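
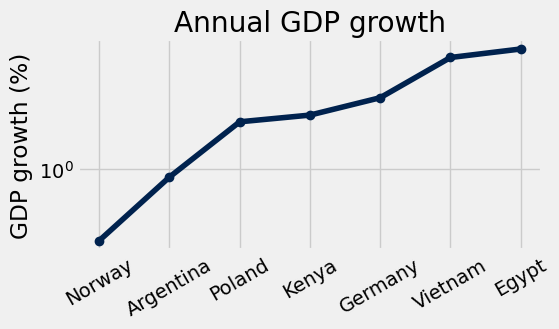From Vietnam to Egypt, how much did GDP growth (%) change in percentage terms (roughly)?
Vietnam ≈ 4.5, Egypt ≈ 5.0; (5.0 − 4.5) / 4.5 ≈ +11.1%.

≈ +11.1%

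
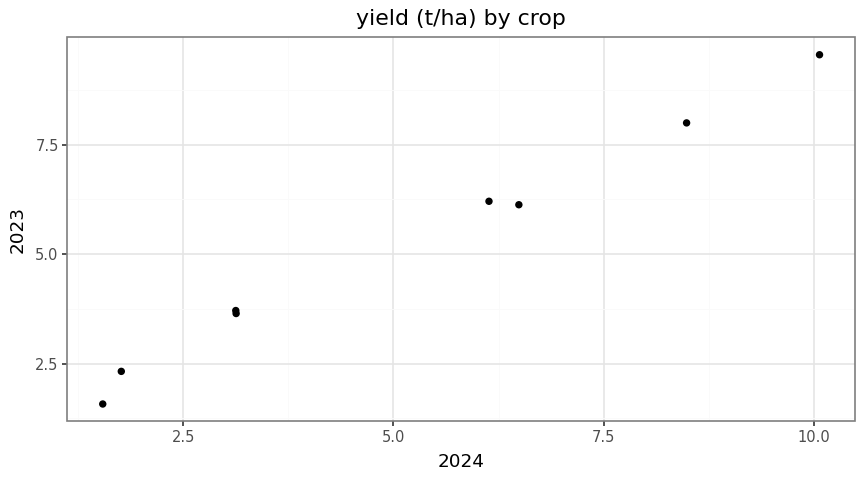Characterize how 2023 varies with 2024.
positive, strong

Points are positively correlated; strong (|r| ≈ 1.0).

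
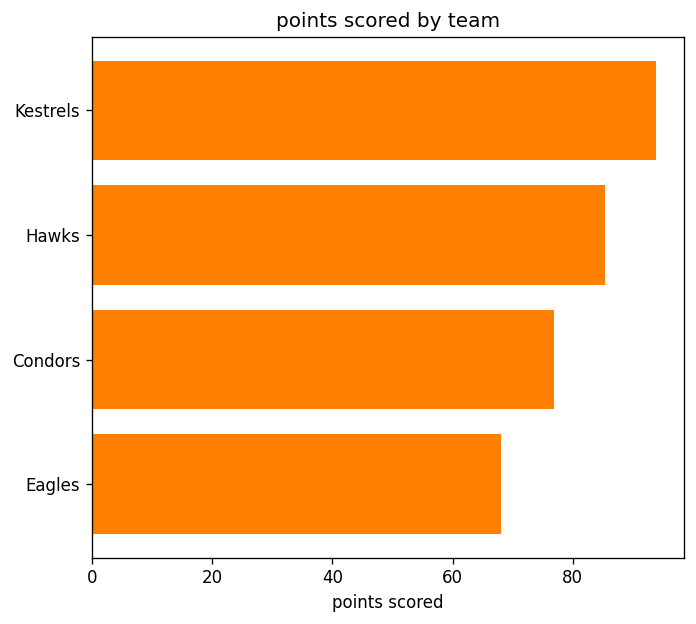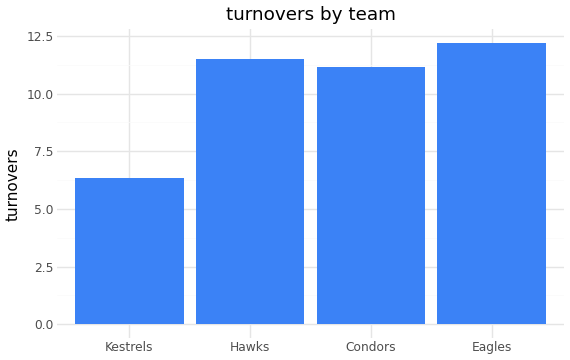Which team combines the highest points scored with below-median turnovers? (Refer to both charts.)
Kestrels

Chart 2 median turnovers ≈ 12; below-median teams: Kestrels, Condors. Among those, Kestrels has the highest points scored (≈ 90).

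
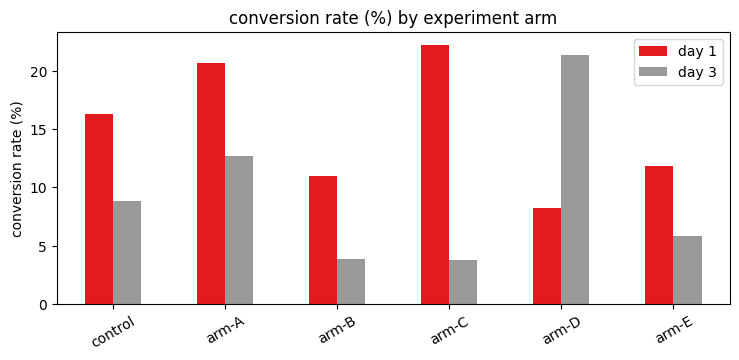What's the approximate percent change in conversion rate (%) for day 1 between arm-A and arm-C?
arm-A ≈ 20, arm-C ≈ 22; (22 − 20) / 20 ≈ +10%.

≈ +10%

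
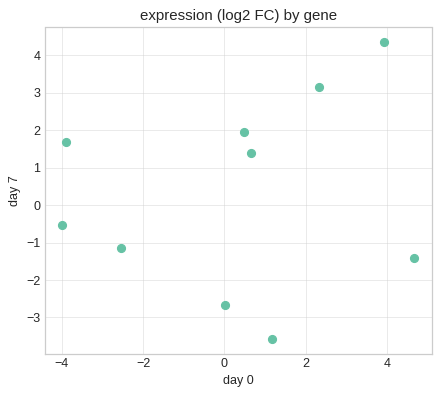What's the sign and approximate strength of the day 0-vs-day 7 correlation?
Points are roughly uncorrelated; weak (|r| ≈ 0.2).

no clear correlation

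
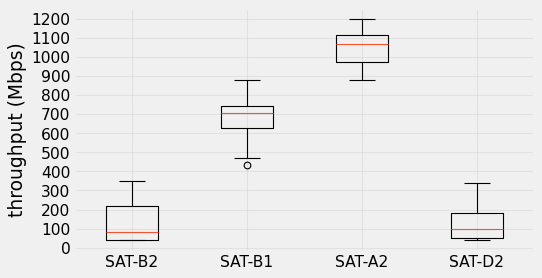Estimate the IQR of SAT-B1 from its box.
Q3 ≈ 700, Q1 ≈ 600; IQR ≈ 100.

≈ 100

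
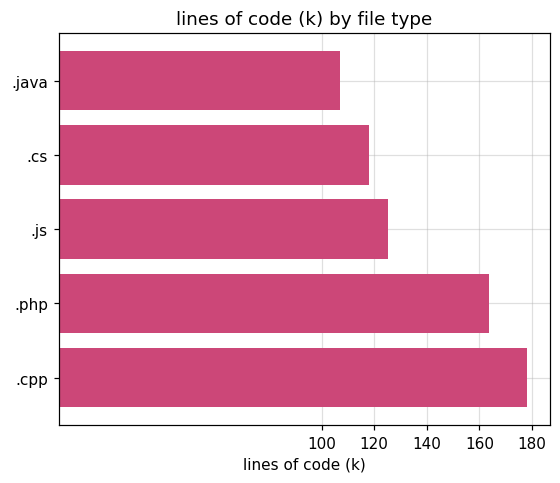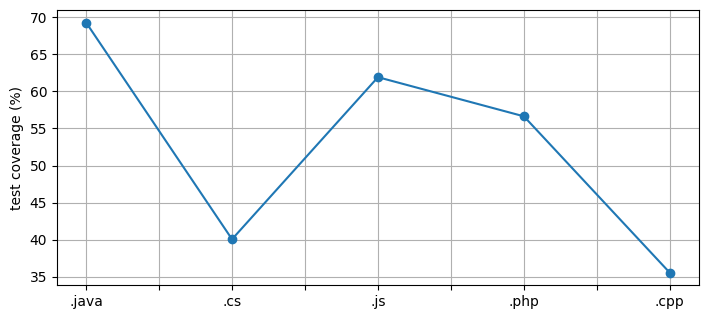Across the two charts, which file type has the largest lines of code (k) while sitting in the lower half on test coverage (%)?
.cpp

Chart 2 median test coverage (%) ≈ 60; below-median file types: .cs, .cpp. Among those, .cpp has the highest lines of code (k) (≈ 180).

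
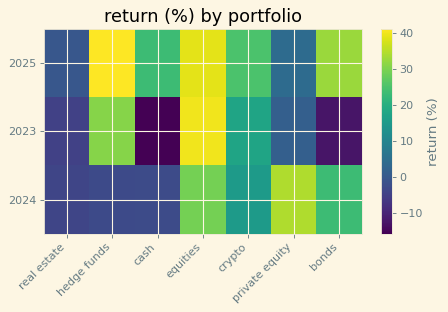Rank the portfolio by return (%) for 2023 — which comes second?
hedge funds

Top 3 for 2023: equities ≈ 40, hedge funds ≈ 30, crypto ≈ 20.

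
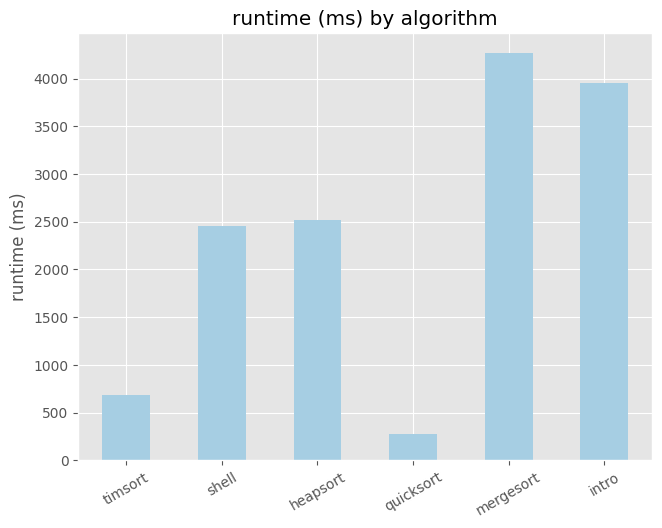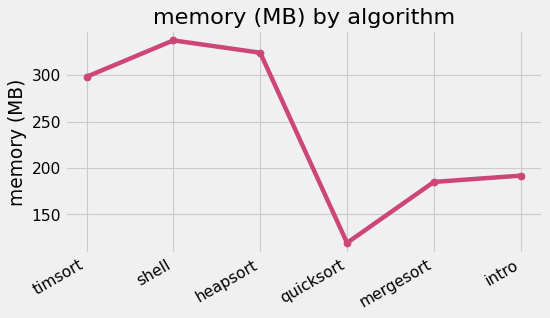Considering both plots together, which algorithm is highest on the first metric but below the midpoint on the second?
Chart 2 median memory (MB) ≈ 250; below-median algorithms: quicksort, mergesort, intro. Among those, mergesort has the highest runtime (ms) (≈ 4500).

mergesort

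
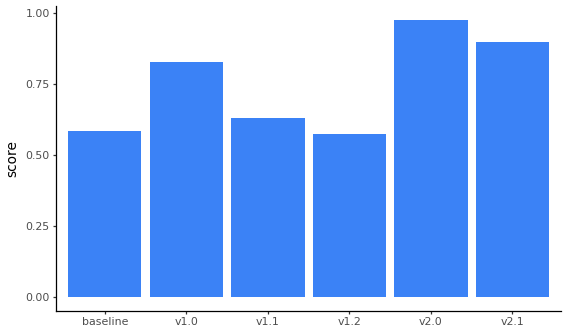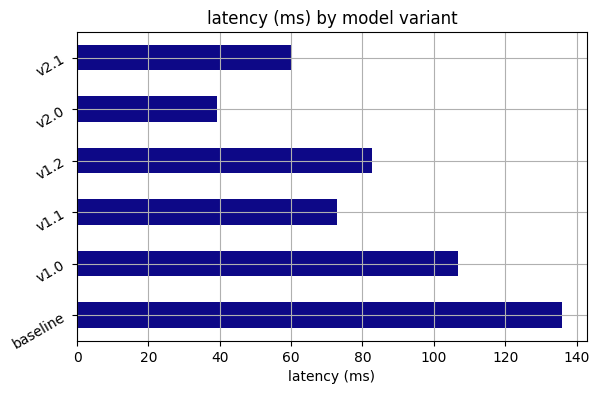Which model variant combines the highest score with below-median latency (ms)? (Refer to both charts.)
Chart 2 median latency (ms) ≈ 80; below-median model variants: v1.1, v2.0, v2.1. Among those, v2.0 has the highest score (≈ 1).

v2.0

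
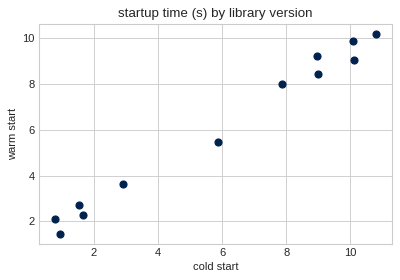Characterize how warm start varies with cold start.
positive, strong

Points are positively correlated; strong (|r| ≈ 1.0).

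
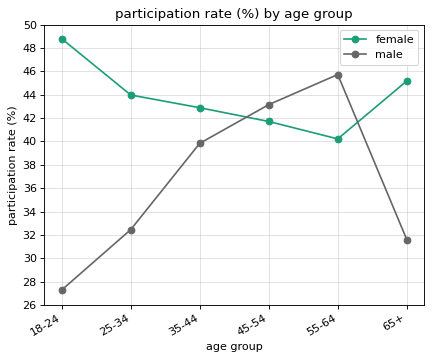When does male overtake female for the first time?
45-54

35-44: male ≈ 40 vs female ≈ 42 (not yet); 45-54: male ≈ 44 vs female ≈ 42 (first crossover).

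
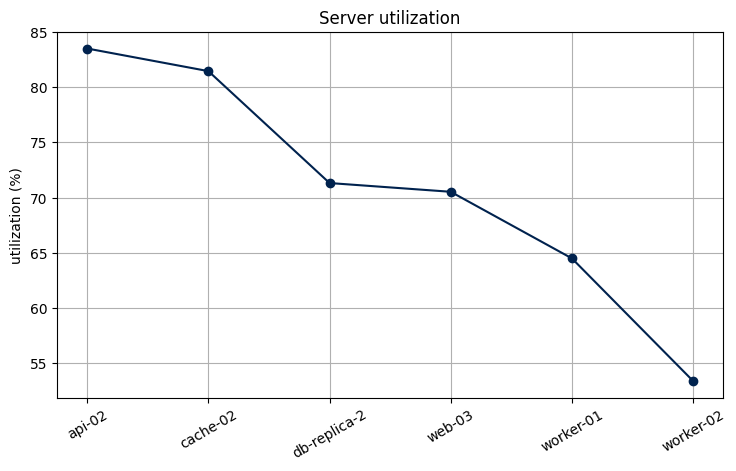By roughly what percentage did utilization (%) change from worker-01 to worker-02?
≈ -15.4%

worker-01 ≈ 65, worker-02 ≈ 55; (55 − 65) / 65 ≈ -15.4%.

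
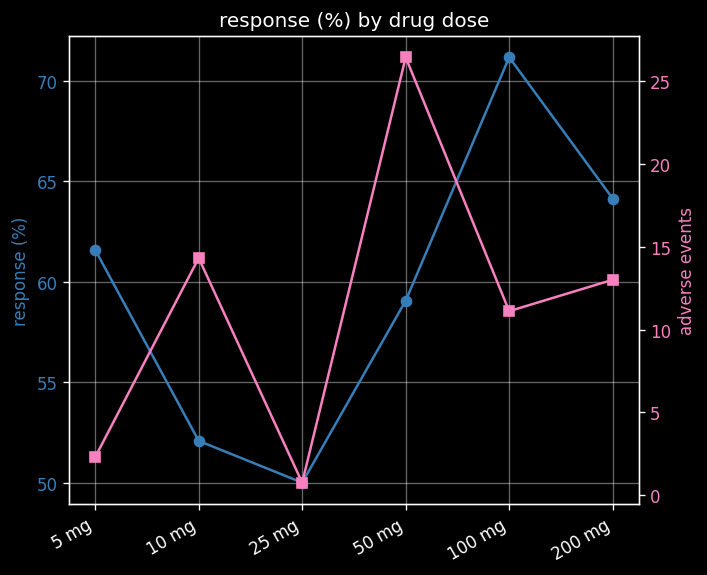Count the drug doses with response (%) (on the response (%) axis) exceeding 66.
Above 66: 100 mg.

1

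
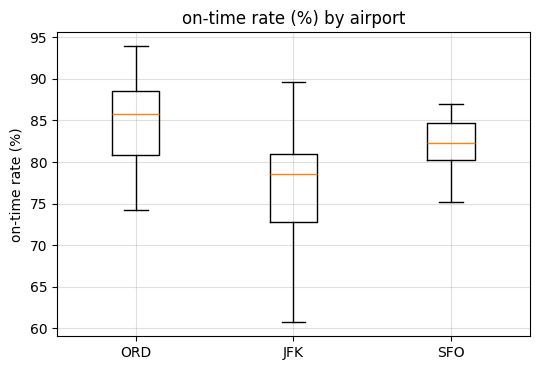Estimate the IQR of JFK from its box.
Q3 ≈ 81, Q1 ≈ 73; IQR ≈ 8.

≈ 8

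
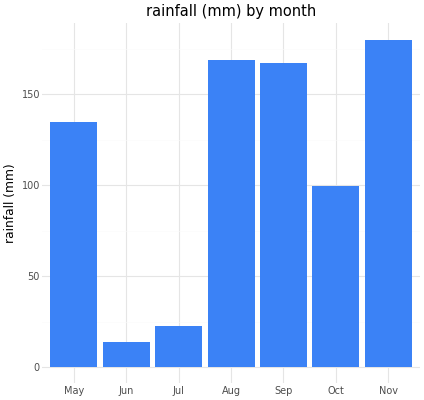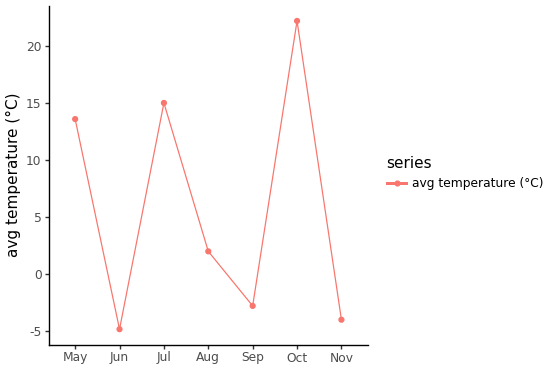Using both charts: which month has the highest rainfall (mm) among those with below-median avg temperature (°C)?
Chart 2 median avg temperature (°C) ≈ 0; below-median months: Jun, Sep, Nov. Among those, Nov has the highest rainfall (mm) (≈ 180).

Nov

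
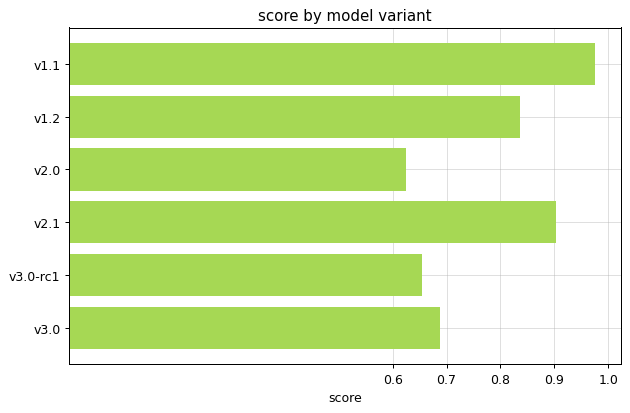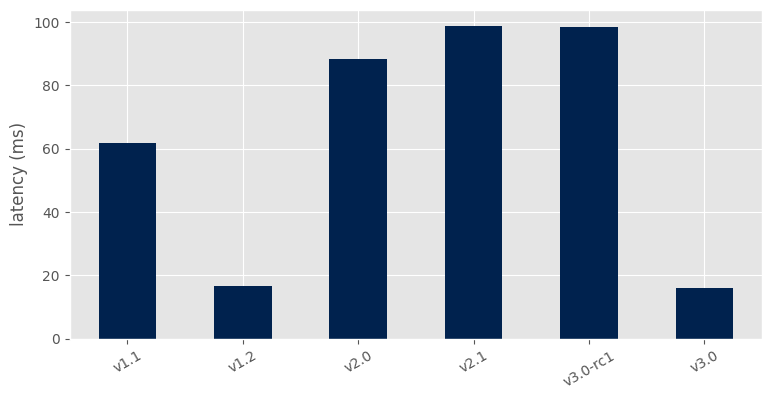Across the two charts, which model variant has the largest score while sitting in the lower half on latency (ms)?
Chart 2 median latency (ms) ≈ 80; below-median model variants: v1.1, v1.2, v3.0. Among those, v1.1 has the highest score (≈ 1).

v1.1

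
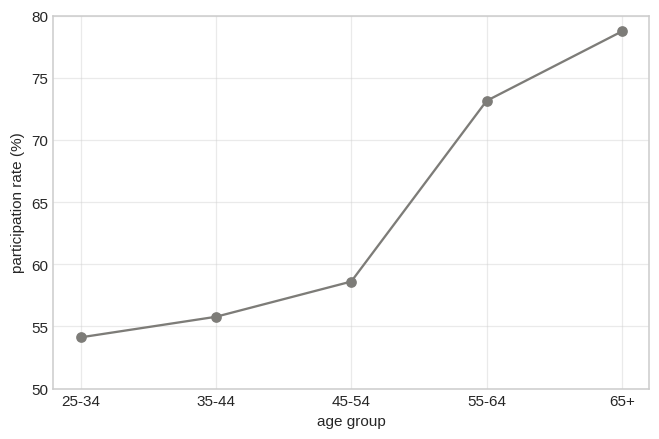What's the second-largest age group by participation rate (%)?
Top 3: 65+ ≈ 80, 55-64 ≈ 75, 45-54 ≈ 60.

55-64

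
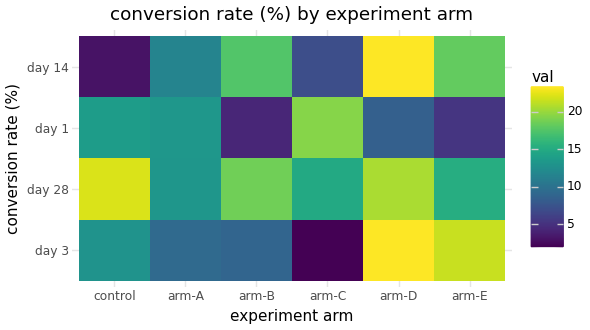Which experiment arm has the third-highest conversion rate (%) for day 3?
control

Top 4 for day 3: arm-D ≈ 24, arm-E ≈ 22, control ≈ 14, arm-A ≈ 10.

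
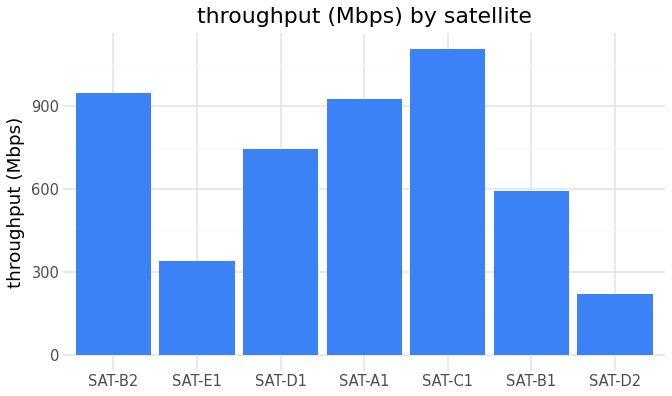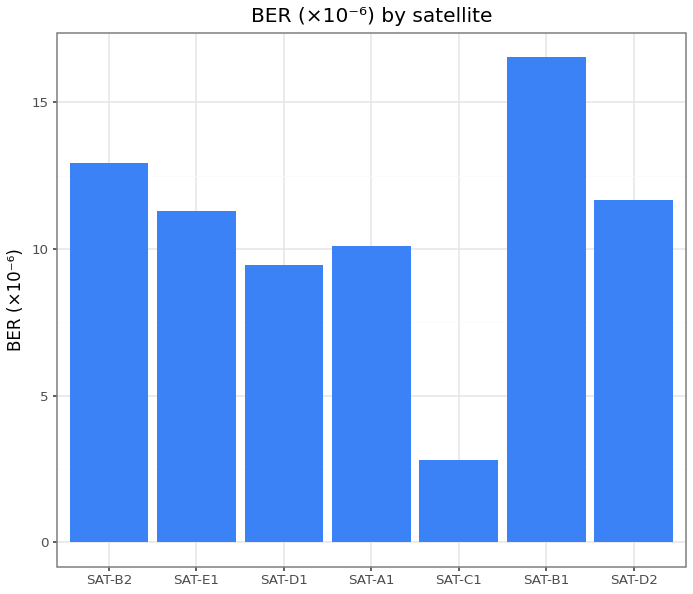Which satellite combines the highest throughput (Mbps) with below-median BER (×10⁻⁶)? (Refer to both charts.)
SAT-C1

Chart 2 median BER (×10⁻⁶) ≈ 12; below-median satellites: SAT-D1, SAT-A1, SAT-C1. Among those, SAT-C1 has the highest throughput (Mbps) (≈ 1200).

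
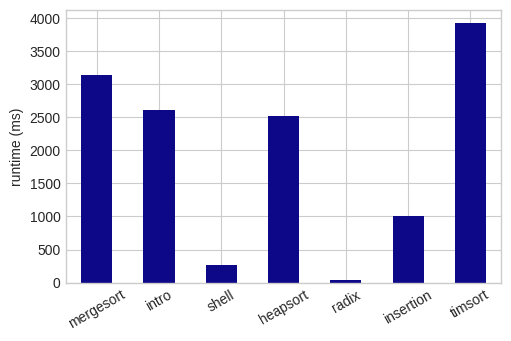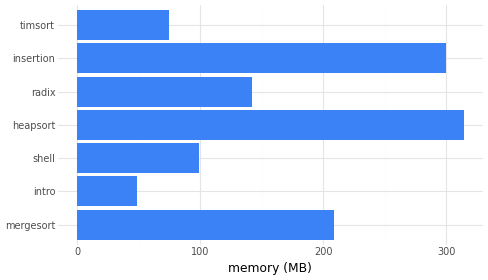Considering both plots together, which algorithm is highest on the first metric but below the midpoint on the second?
timsort

Chart 2 median memory (MB) ≈ 150; below-median algorithms: intro, shell, timsort. Among those, timsort has the highest runtime (ms) (≈ 4000).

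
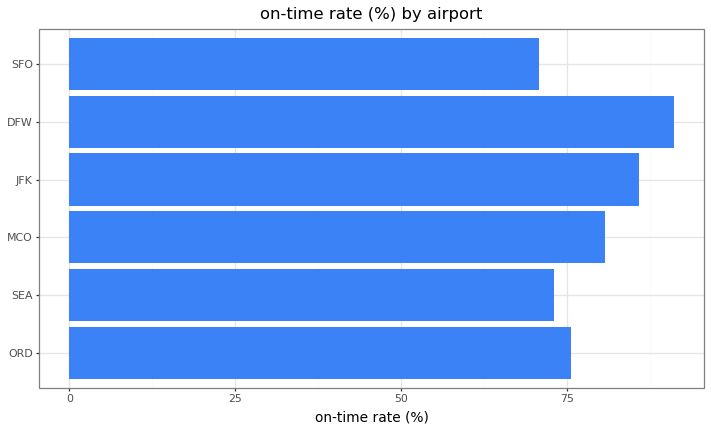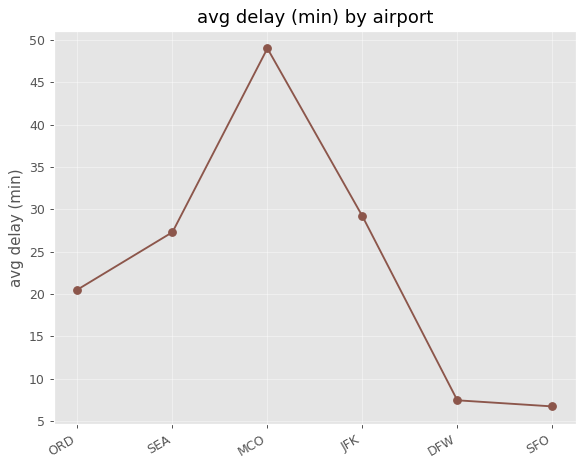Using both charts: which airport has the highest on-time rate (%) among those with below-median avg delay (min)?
DFW

Chart 2 median avg delay (min) ≈ 25; below-median airports: ORD, DFW, SFO. Among those, DFW has the highest on-time rate (%) (≈ 90).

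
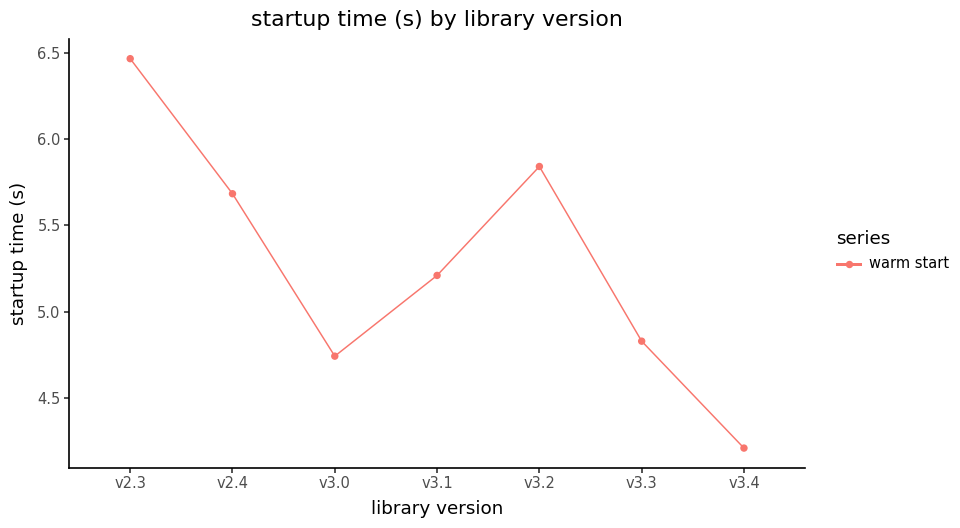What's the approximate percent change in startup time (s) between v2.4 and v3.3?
≈ -14.3%

v2.4 ≈ 5.6, v3.3 ≈ 4.8; (4.8 − 5.6) / 5.6 ≈ -14.3%.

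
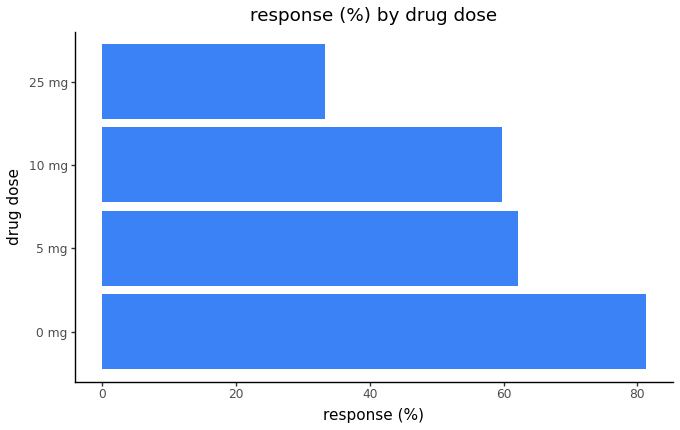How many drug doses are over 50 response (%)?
Above 50: 0 mg, 5 mg, 10 mg.

3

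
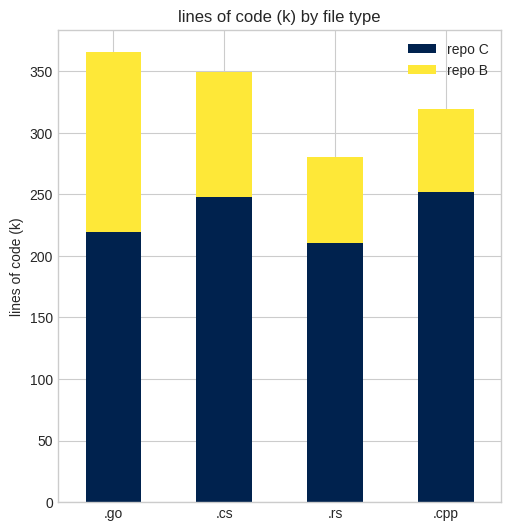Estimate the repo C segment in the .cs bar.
≈ 250

repo C top ≈ 250, bottom ≈ 0; segment ≈ 250.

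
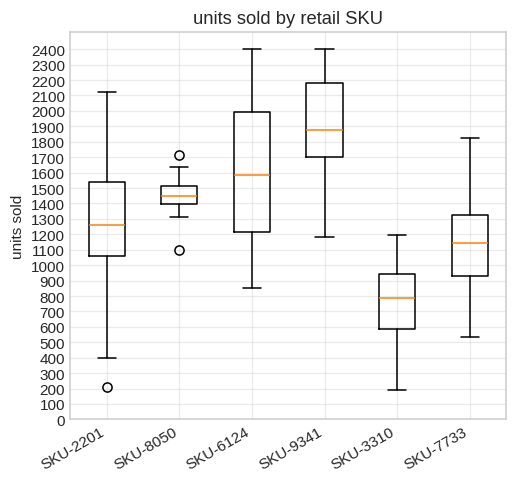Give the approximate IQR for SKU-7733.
Q3 ≈ 1300, Q1 ≈ 900; IQR ≈ 400.

≈ 400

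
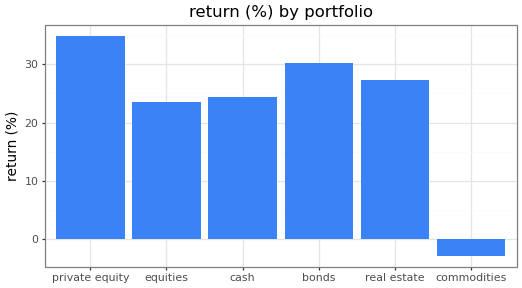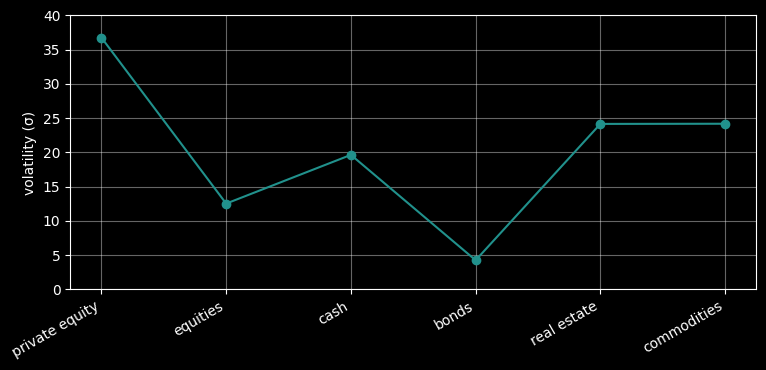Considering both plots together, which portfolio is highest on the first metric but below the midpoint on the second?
bonds

Chart 2 median volatility (σ) ≈ 20; below-median portfolios: equities, cash, bonds. Among those, bonds has the highest return (%) (≈ 30).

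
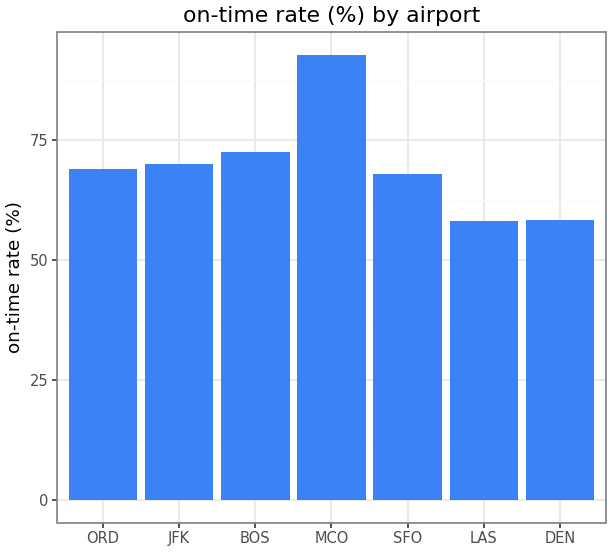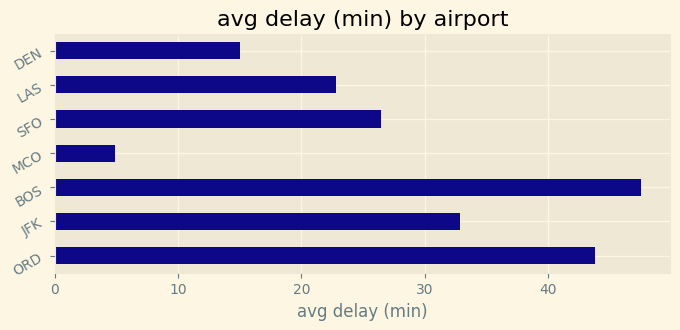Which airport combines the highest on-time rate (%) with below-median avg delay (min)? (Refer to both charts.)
Chart 2 median avg delay (min) ≈ 25; below-median airports: MCO, LAS, DEN. Among those, MCO has the highest on-time rate (%) (≈ 90).

MCO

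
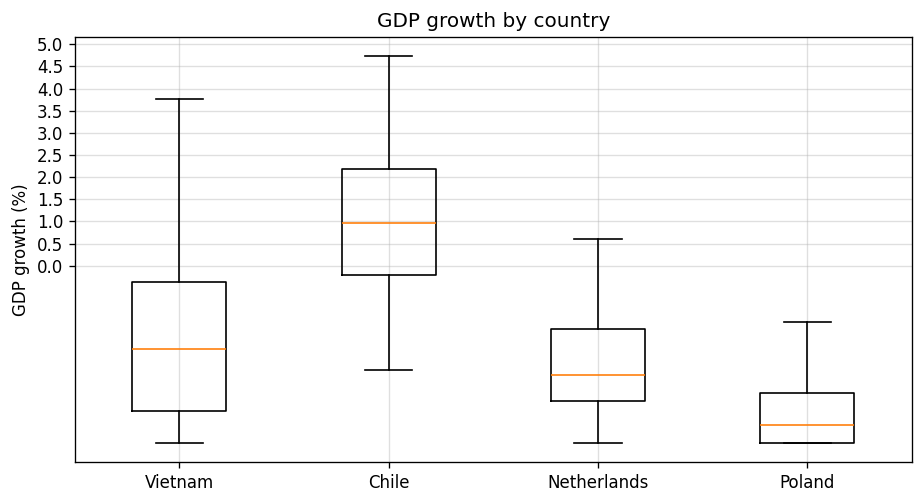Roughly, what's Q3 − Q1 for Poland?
≈ 1.0

Q3 ≈ -3.0, Q1 ≈ -4.0; IQR ≈ 1.0.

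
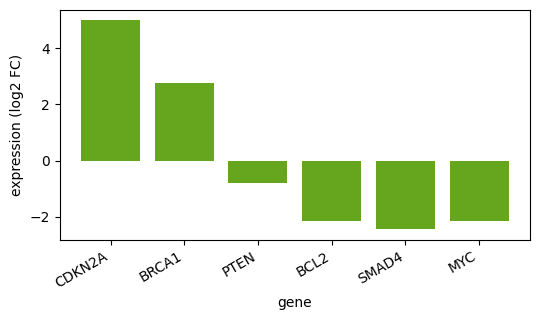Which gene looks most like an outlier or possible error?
CDKN2A

CDKN2A ≈ 5; the rest sit between ≈ -2 and ≈ 3.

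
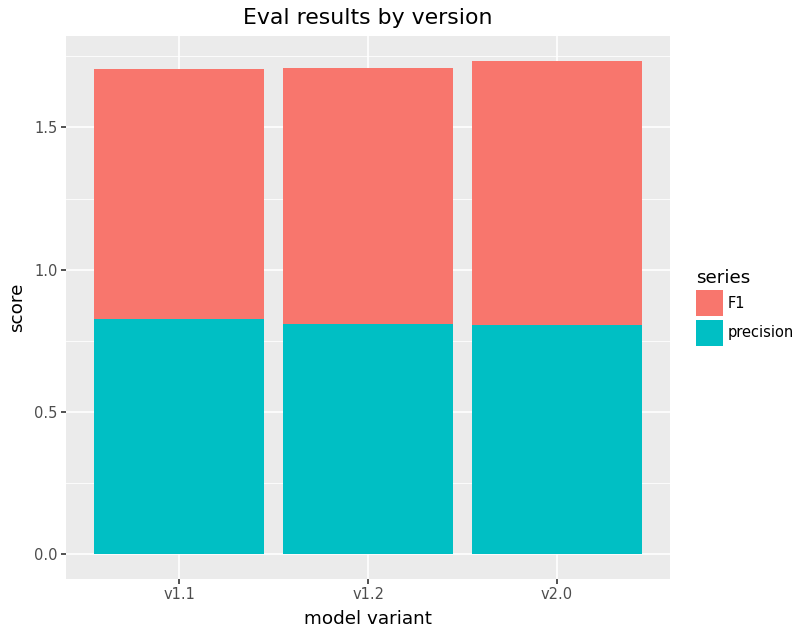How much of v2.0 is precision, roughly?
≈ 0.8

precision top ≈ 0.8, bottom ≈ 0.0; segment ≈ 0.8.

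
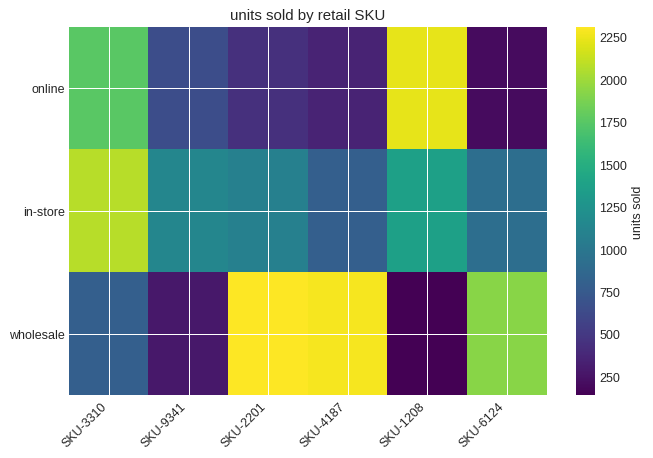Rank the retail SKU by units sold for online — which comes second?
SKU-3310

Top 3 for online: SKU-1208 ≈ 2200, SKU-3310 ≈ 1800, SKU-9341 ≈ 600.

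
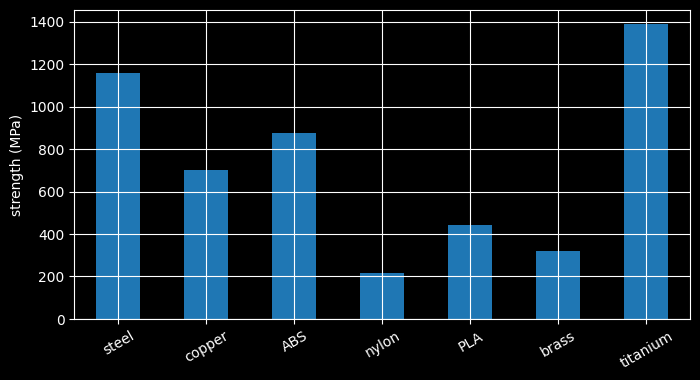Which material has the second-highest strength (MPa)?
steel

Top 3: titanium ≈ 1400, steel ≈ 1200, ABS ≈ 800.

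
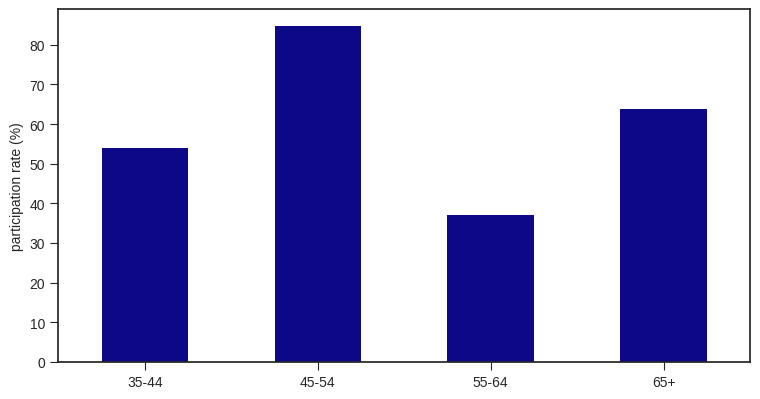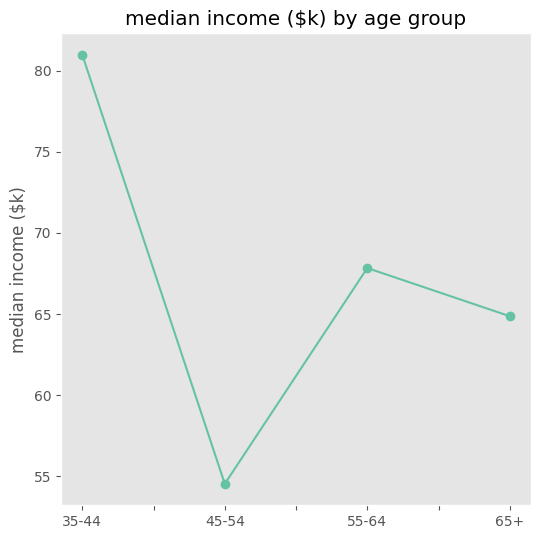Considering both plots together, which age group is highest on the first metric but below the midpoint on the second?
Chart 2 median median income ($k) ≈ 70; below-median age groups: 45-54, 65+. Among those, 45-54 has the highest participation rate (%) (≈ 80).

45-54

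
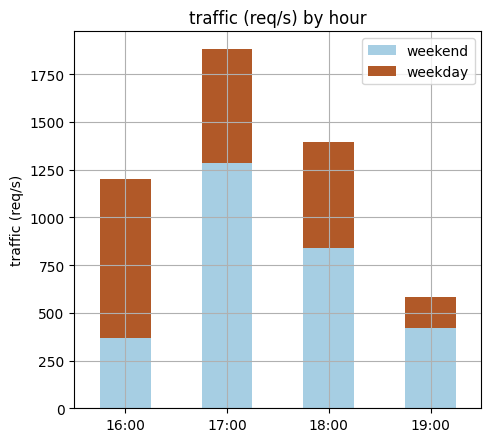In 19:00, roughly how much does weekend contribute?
≈ 400

weekend top ≈ 400, bottom ≈ 0; segment ≈ 400.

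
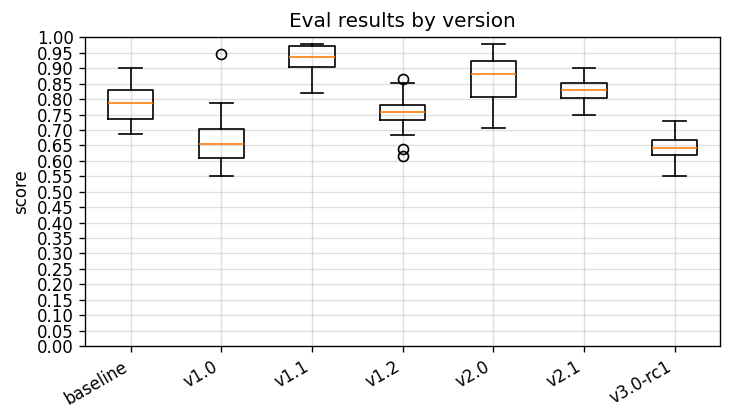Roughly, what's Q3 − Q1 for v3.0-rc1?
≈ 0.05

Q3 ≈ 0.65, Q1 ≈ 0.60; IQR ≈ 0.05.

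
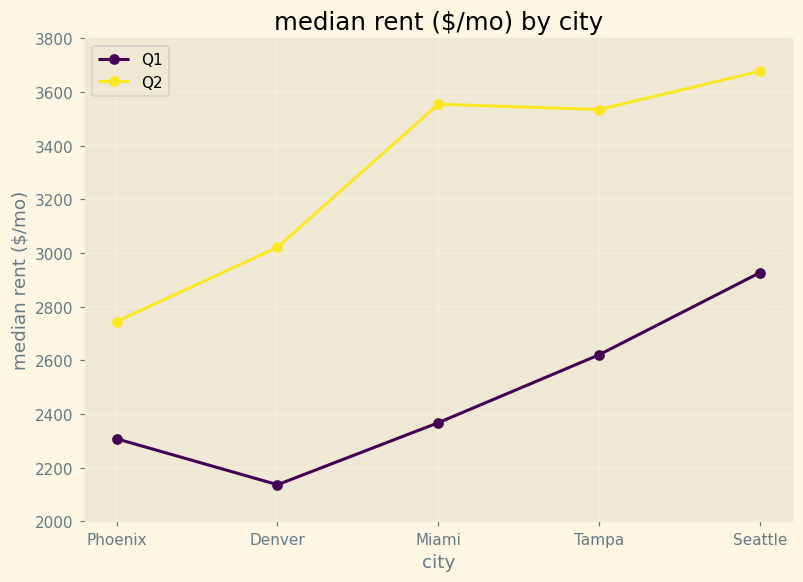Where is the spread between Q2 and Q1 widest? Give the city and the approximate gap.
Miami: Q2 ≈ 3600, Q1 ≈ 2400 → gap ≈ 1200. Next-largest (Tampa) is only ≈ 1000.

Miami, ≈ 1200 $/mo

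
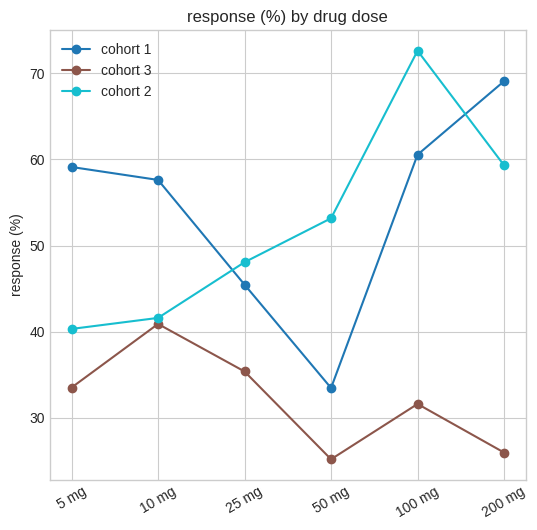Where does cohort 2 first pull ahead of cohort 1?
10 mg: cohort 2 ≈ 40 vs cohort 1 ≈ 60 (not yet); 25 mg: cohort 2 ≈ 50 vs cohort 1 ≈ 45 (first crossover).

25 mg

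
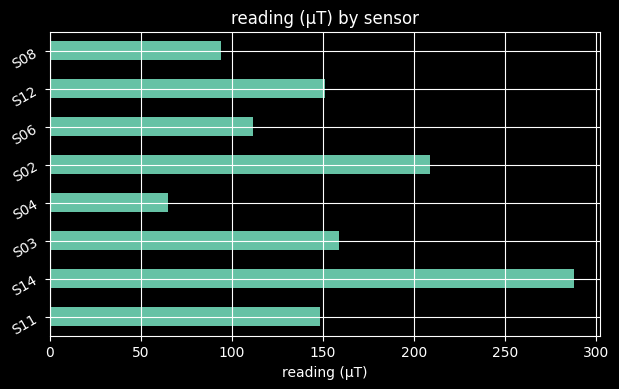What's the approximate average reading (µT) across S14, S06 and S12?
≈ 183

(300 + 100 + 150) / 3 ≈ 183.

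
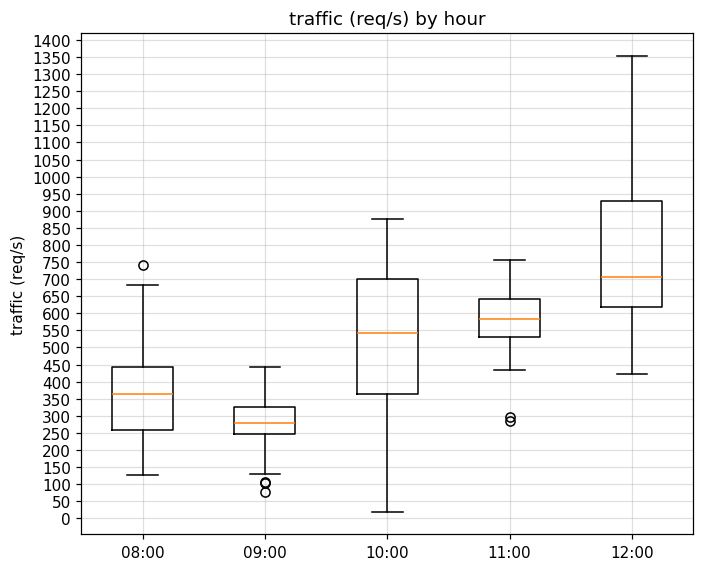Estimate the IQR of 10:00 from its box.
≈ 350

Q3 ≈ 700, Q1 ≈ 350; IQR ≈ 350.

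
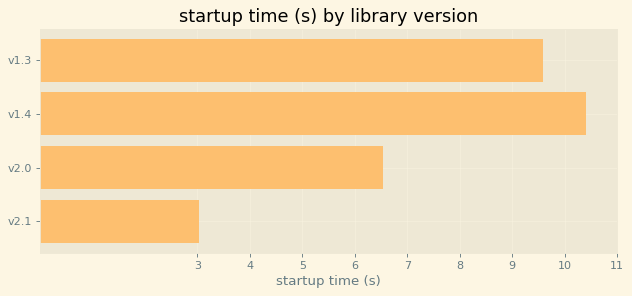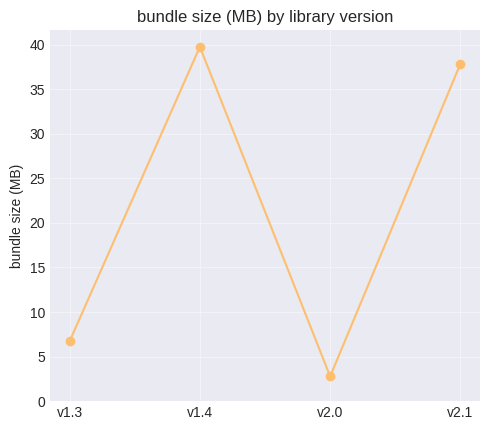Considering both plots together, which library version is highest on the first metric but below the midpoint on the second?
Chart 2 median bundle size (MB) ≈ 20; below-median library versions: v1.3, v2.0. Among those, v1.3 has the highest startup time (s) (≈ 10).

v1.3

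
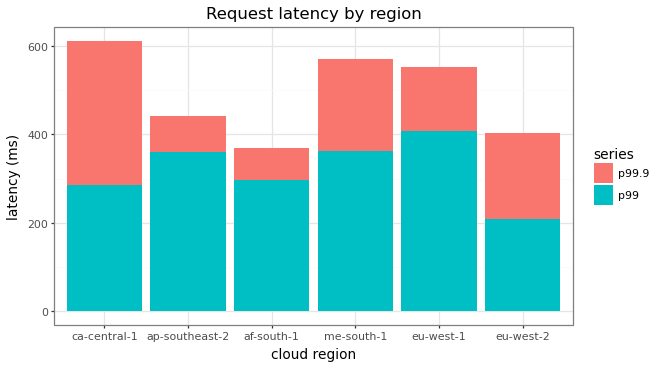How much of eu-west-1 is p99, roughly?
≈ 400

p99 top ≈ 400, bottom ≈ 0; segment ≈ 400.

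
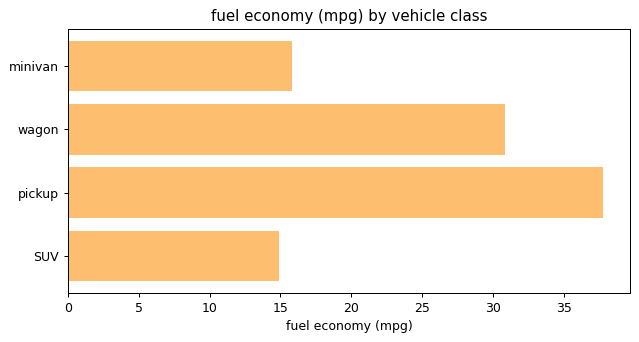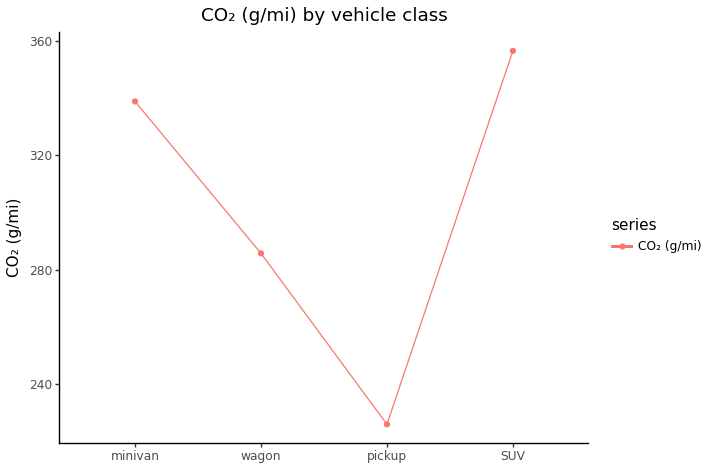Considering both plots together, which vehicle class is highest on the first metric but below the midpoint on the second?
Chart 2 median CO₂ (g/mi) ≈ 300; below-median vehicle classes: wagon, pickup. Among those, pickup has the highest fuel economy (mpg) (≈ 40).

pickup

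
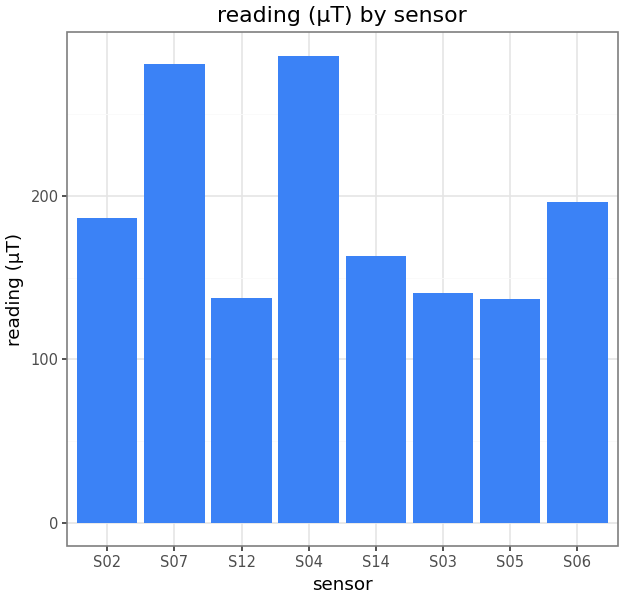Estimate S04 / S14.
≈ 1.57×

S04 ≈ 275, S14 ≈ 175; 275/175 ≈ 1.57.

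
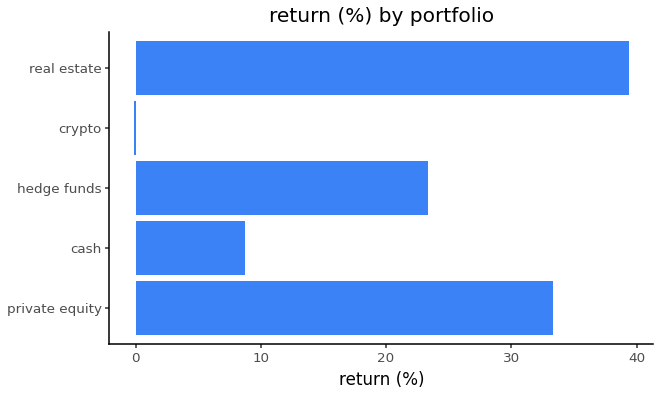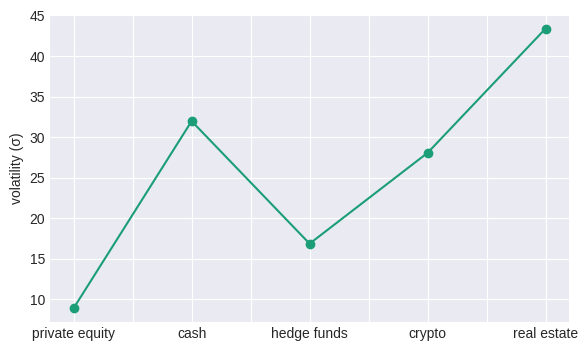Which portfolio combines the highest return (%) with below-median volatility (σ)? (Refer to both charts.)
private equity

Chart 2 median volatility (σ) ≈ 30; below-median portfolios: private equity, hedge funds. Among those, private equity has the highest return (%) (≈ 35).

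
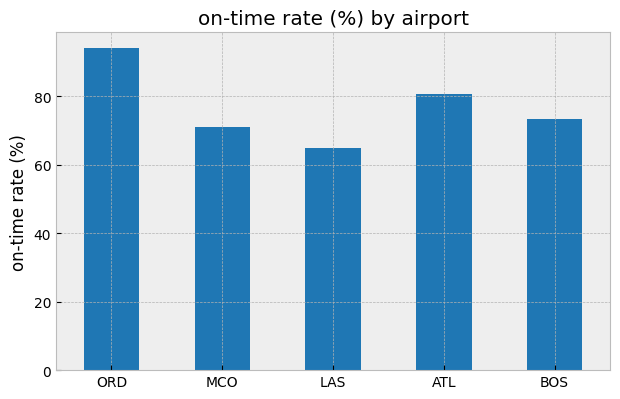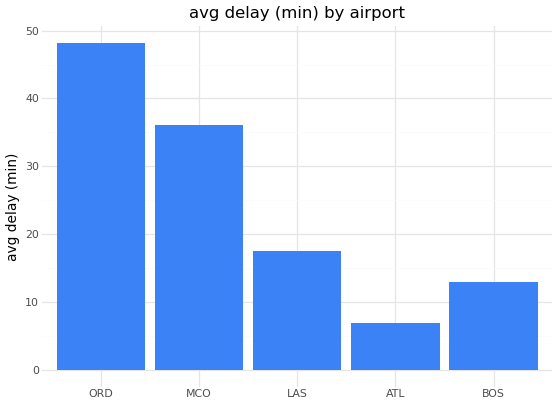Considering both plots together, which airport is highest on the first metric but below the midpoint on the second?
ATL

Chart 2 median avg delay (min) ≈ 20; below-median airports: ATL, BOS. Among those, ATL has the highest on-time rate (%) (≈ 80).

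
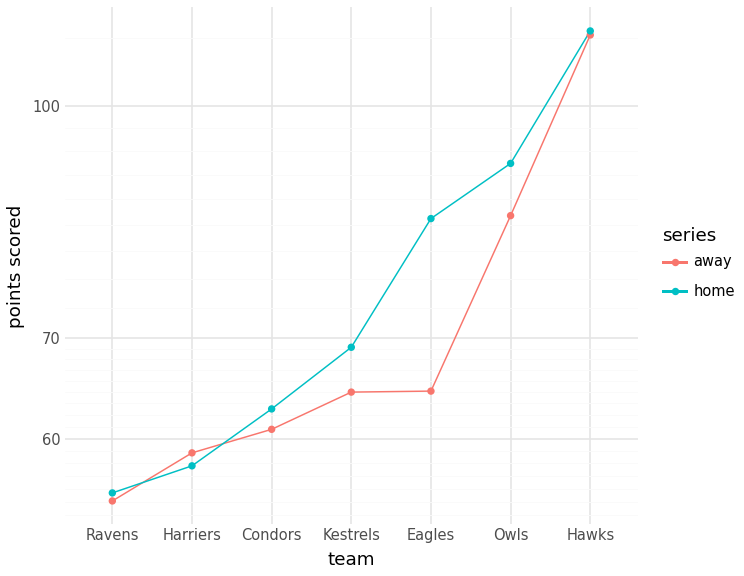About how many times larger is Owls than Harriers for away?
Owls ≈ 85, Harriers ≈ 60; 85/60 ≈ 1.42.

≈ 1.42×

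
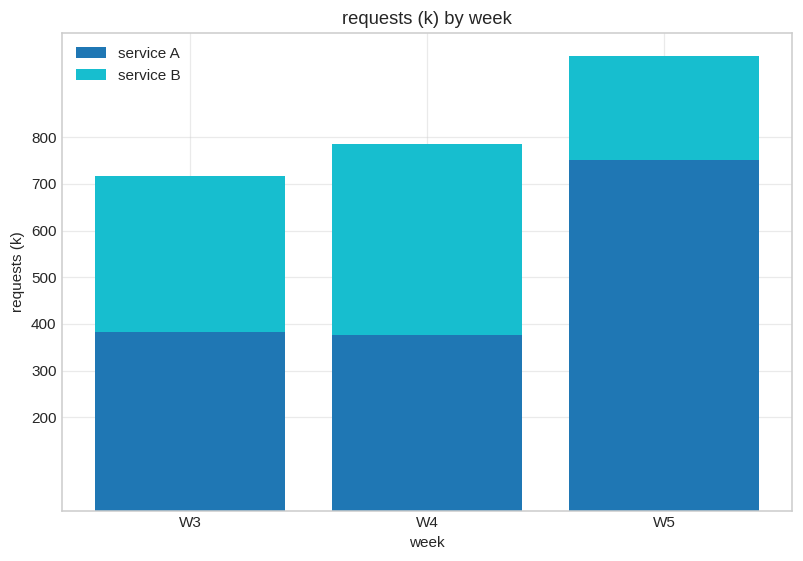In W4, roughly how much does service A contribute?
service A top ≈ 400, bottom ≈ 0; segment ≈ 400.

≈ 400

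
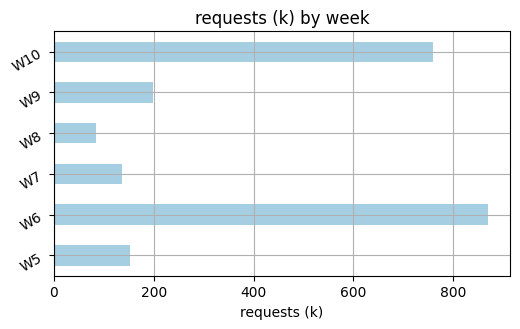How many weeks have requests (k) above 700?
2

Above 700: W6, W10.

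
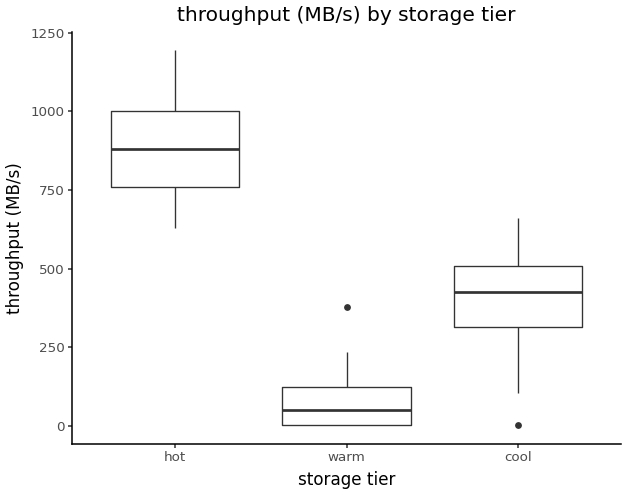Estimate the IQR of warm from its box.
Q3 ≈ 100, Q1 ≈ 0; IQR ≈ 100.

≈ 100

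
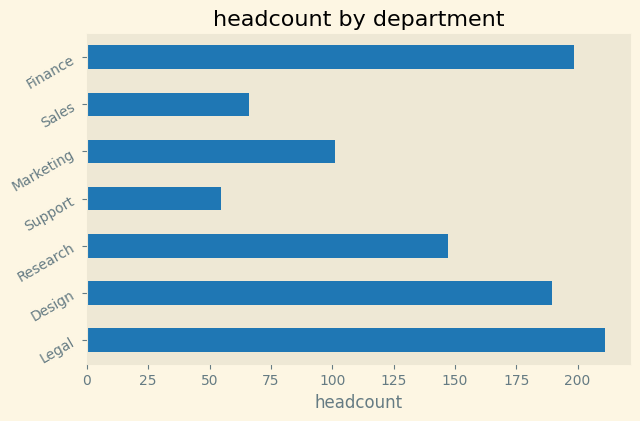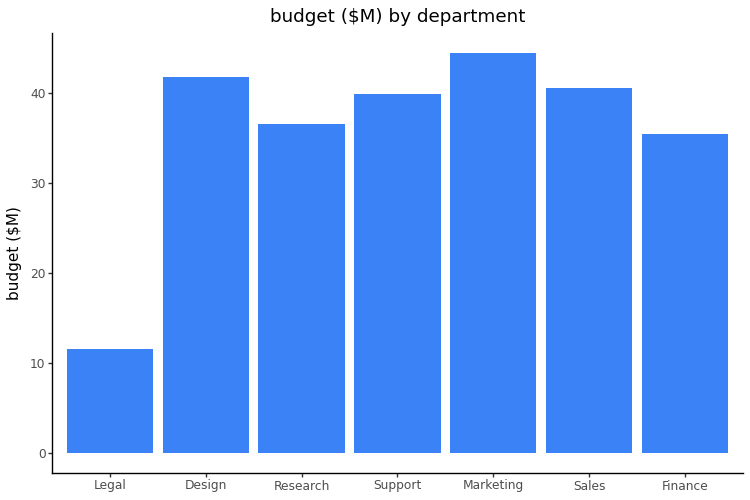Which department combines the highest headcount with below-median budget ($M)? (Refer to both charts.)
Chart 2 median budget ($M) ≈ 40; below-median departments: Legal, Research, Finance. Among those, Legal has the highest headcount (≈ 220).

Legal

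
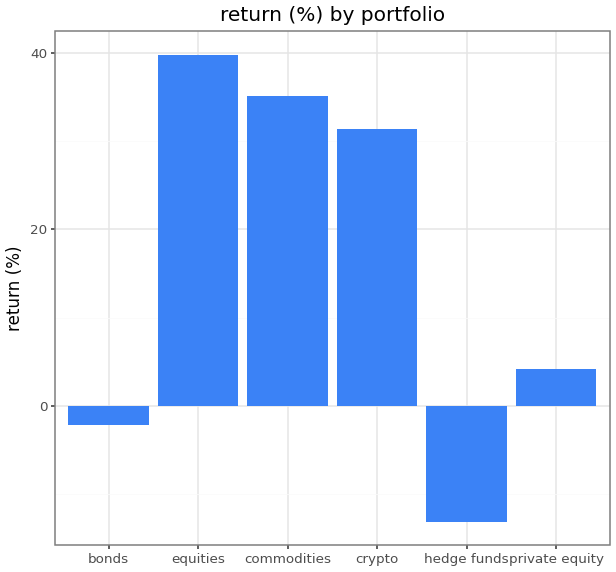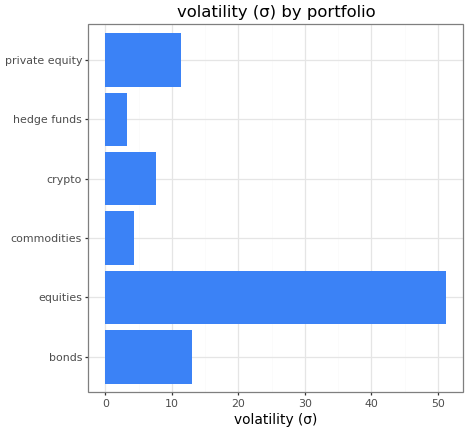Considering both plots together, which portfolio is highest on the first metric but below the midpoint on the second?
commodities

Chart 2 median volatility (σ) ≈ 10; below-median portfolios: commodities, crypto, hedge funds. Among those, commodities has the highest return (%) (≈ 35).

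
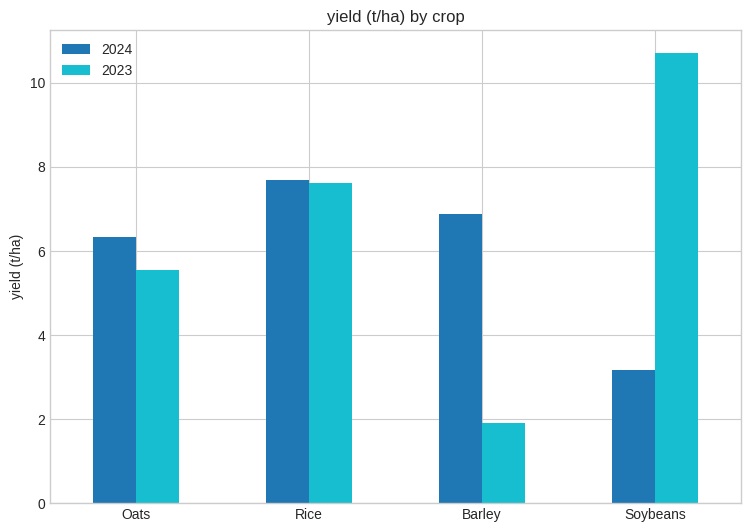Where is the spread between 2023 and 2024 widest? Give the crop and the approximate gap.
Soybeans, ≈ 8 t/ha

Soybeans: 2023 ≈ 11, 2024 ≈ 3 → gap ≈ 8. Next-largest (Barley) is only ≈ 5.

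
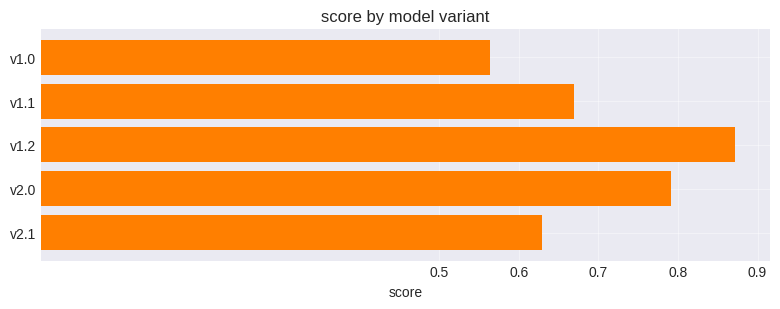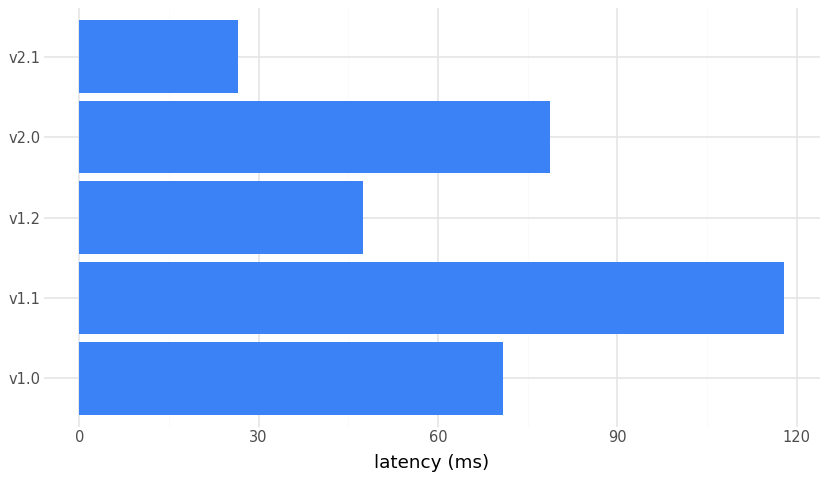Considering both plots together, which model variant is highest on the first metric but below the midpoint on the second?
Chart 2 median latency (ms) ≈ 80; below-median model variants: v1.2, v2.1. Among those, v1.2 has the highest score (≈ 0.9).

v1.2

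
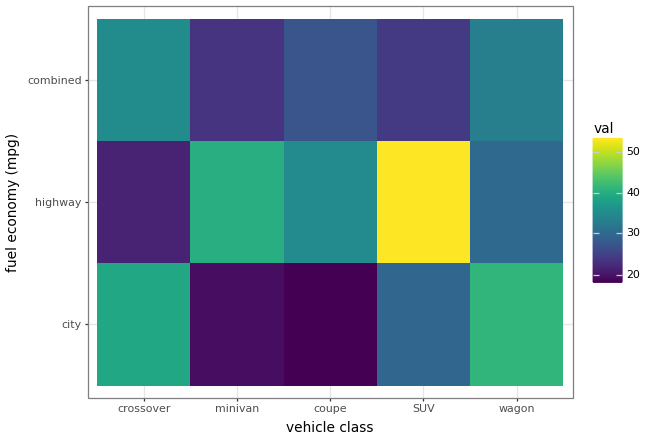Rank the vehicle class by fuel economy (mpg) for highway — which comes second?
minivan

Top 3 for highway: SUV ≈ 55, minivan ≈ 40, coupe ≈ 35.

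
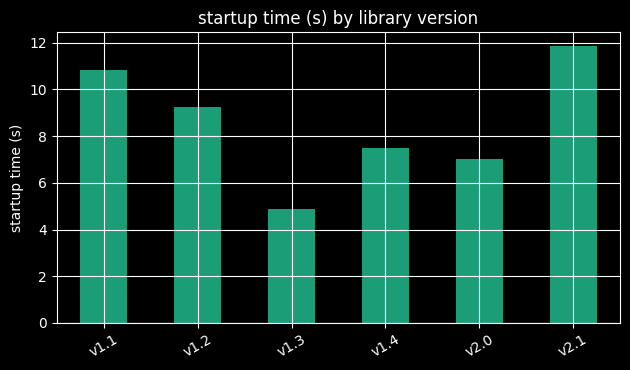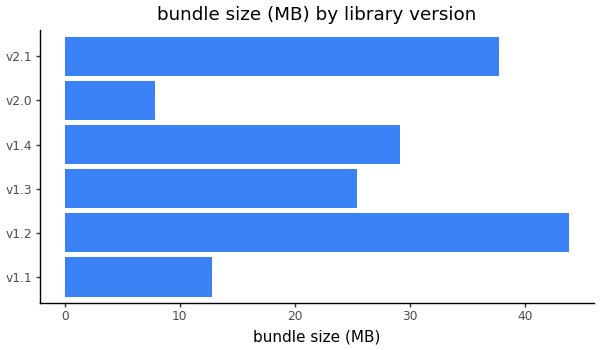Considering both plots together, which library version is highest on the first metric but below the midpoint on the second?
v1.1

Chart 2 median bundle size (MB) ≈ 25; below-median library versions: v1.1, v1.3, v2.0. Among those, v1.1 has the highest startup time (s) (≈ 10).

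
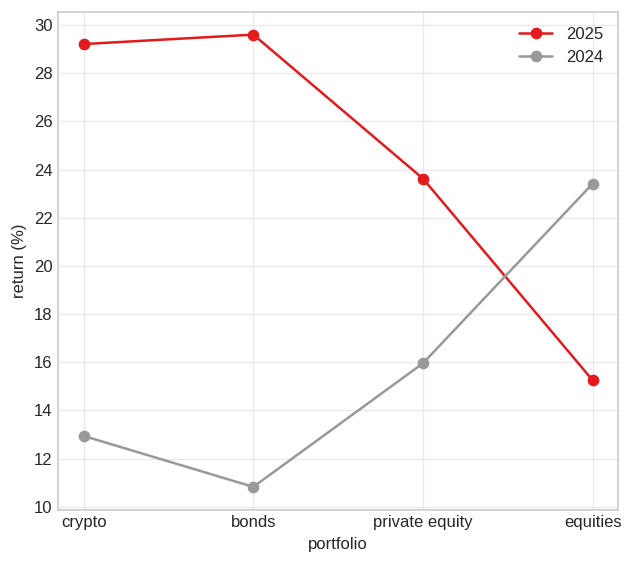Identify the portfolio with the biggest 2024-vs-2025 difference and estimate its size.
bonds, ≈ 20 %

bonds: 2024 ≈ 10, 2025 ≈ 30 → gap ≈ 20. Next-largest (crypto) is only ≈ 18.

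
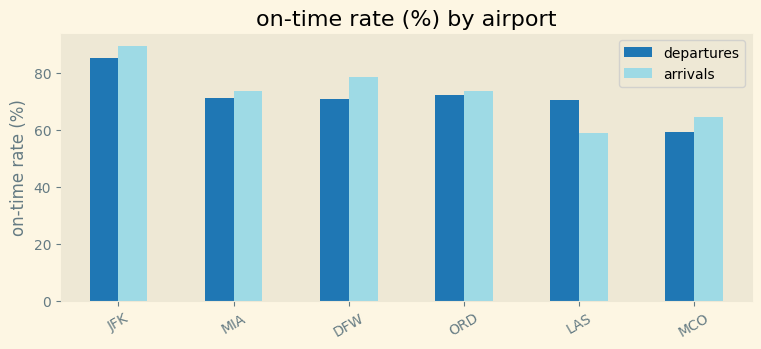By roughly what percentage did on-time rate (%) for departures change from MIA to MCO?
MIA ≈ 70, MCO ≈ 60; (60 − 70) / 70 ≈ -14.3%.

≈ -14.3%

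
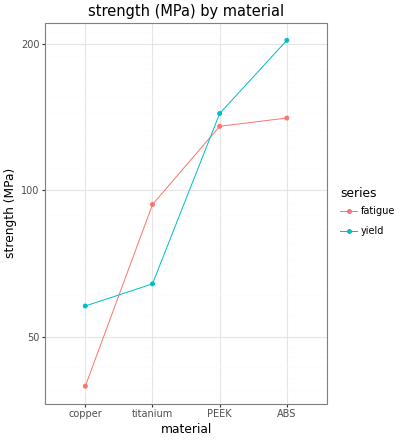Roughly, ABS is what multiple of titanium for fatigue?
≈ 1.4×

ABS ≈ 140, titanium ≈ 100; 140/100 ≈ 1.4.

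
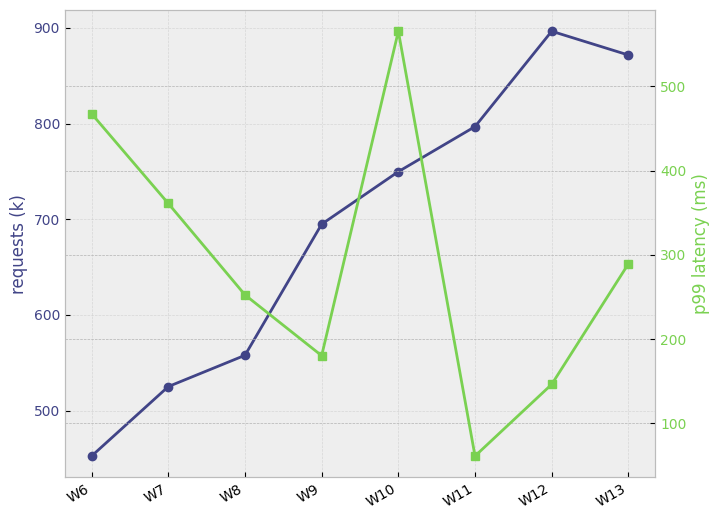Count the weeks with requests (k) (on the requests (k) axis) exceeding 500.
7

Above 500: W7, W8, W9, W10, W11, W12, W13.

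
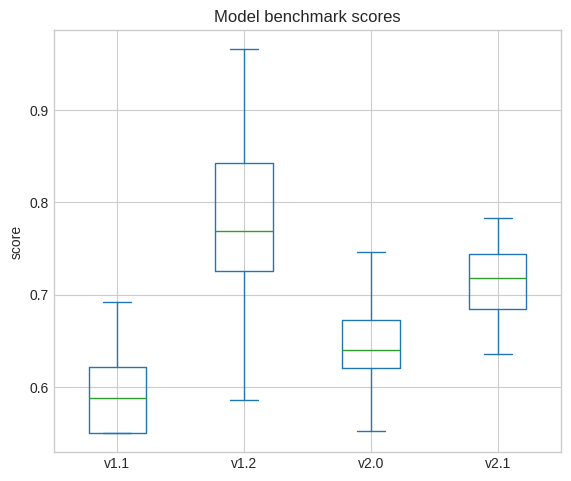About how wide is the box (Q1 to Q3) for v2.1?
≈ 0.06

Q3 ≈ 0.74, Q1 ≈ 0.68; IQR ≈ 0.06.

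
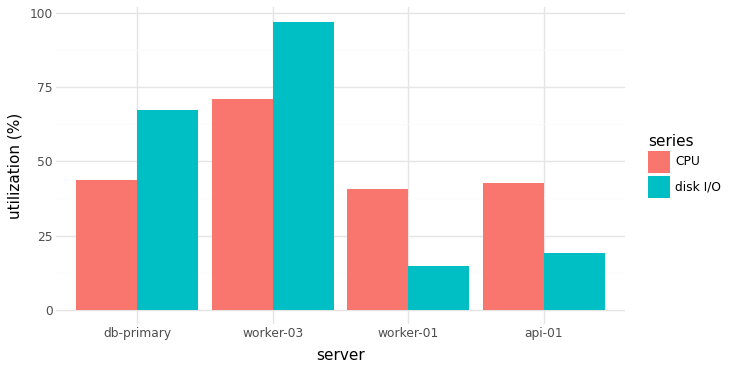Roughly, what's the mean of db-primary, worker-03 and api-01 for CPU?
(40 + 70 + 40) / 3 ≈ 50.

≈ 50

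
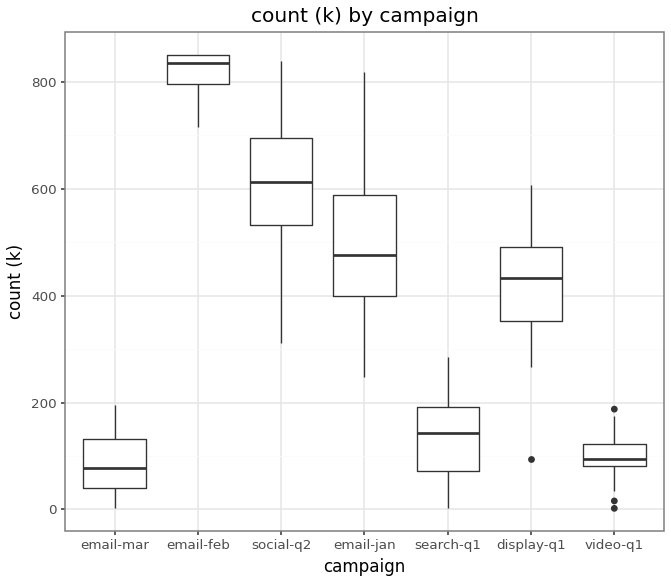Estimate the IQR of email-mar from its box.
Q3 ≈ 100, Q1 ≈ 0; IQR ≈ 100.

≈ 100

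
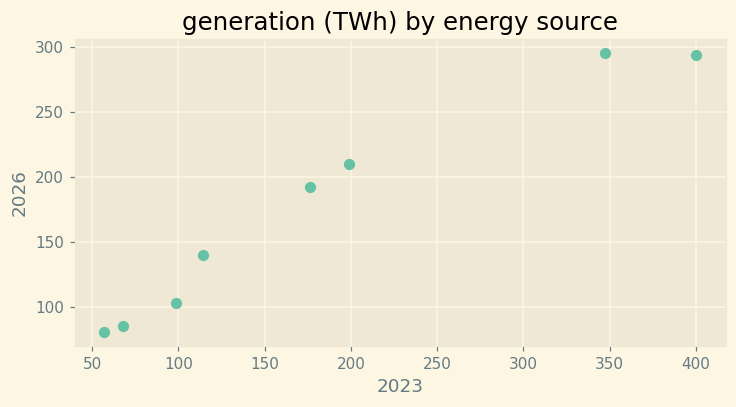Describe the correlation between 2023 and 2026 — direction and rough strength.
Points are positively correlated; strong (|r| ≈ 1.0).

positive, strong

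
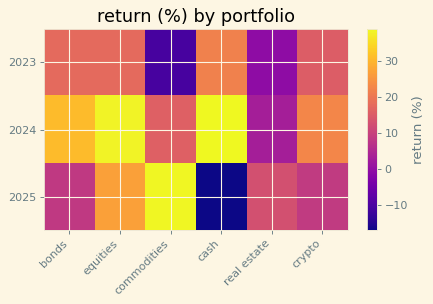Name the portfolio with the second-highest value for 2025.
equities

Top 3 for 2025: commodities ≈ 40, equities ≈ 25, real estate ≈ 15.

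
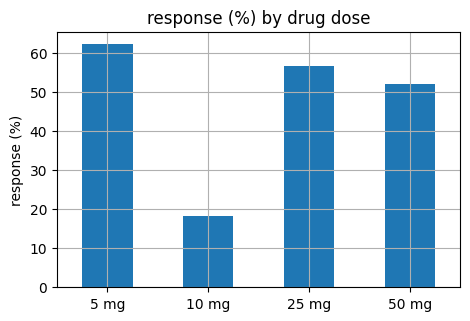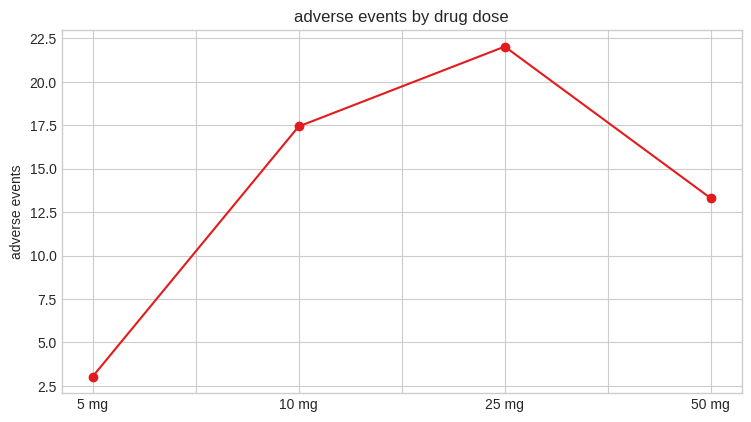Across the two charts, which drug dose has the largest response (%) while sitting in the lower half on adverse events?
Chart 2 median adverse events ≈ 15; below-median drug doses: 5 mg, 50 mg. Among those, 5 mg has the highest response (%) (≈ 60).

5 mg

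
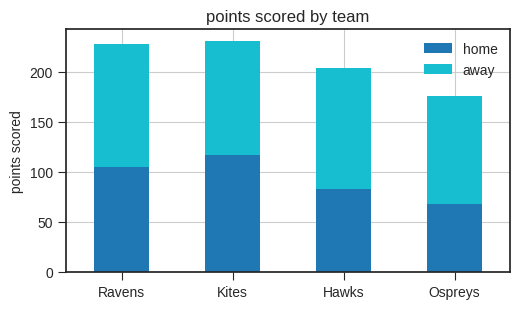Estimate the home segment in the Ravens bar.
≈ 100

home top ≈ 100, bottom ≈ 0; segment ≈ 100.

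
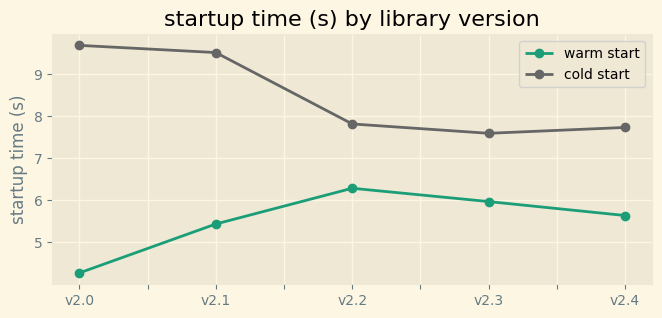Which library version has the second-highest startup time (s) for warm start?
v2.3

Top 3 for warm start: v2.2 ≈ 6.5, v2.3 ≈ 6.0, v2.4 ≈ 5.5.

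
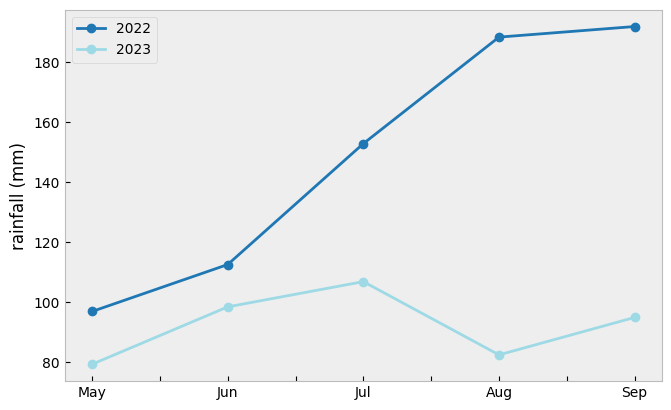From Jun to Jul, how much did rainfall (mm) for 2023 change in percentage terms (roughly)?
≈ +10%

Jun ≈ 100, Jul ≈ 110; (110 − 100) / 100 ≈ +10%.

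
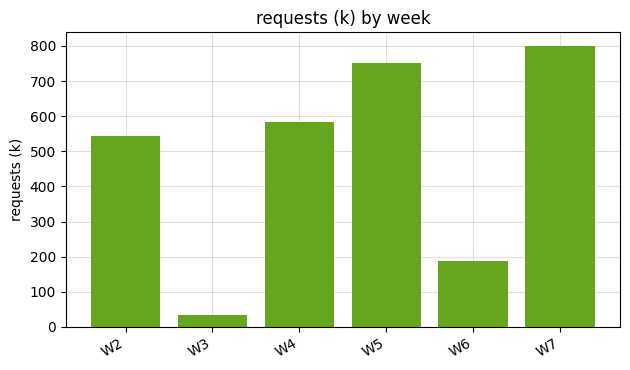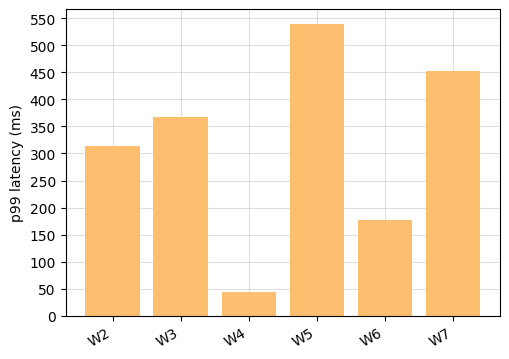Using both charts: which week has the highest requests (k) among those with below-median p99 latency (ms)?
W4

Chart 2 median p99 latency (ms) ≈ 350; below-median weeks: W2, W4, W6. Among those, W4 has the highest requests (k) (≈ 600).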